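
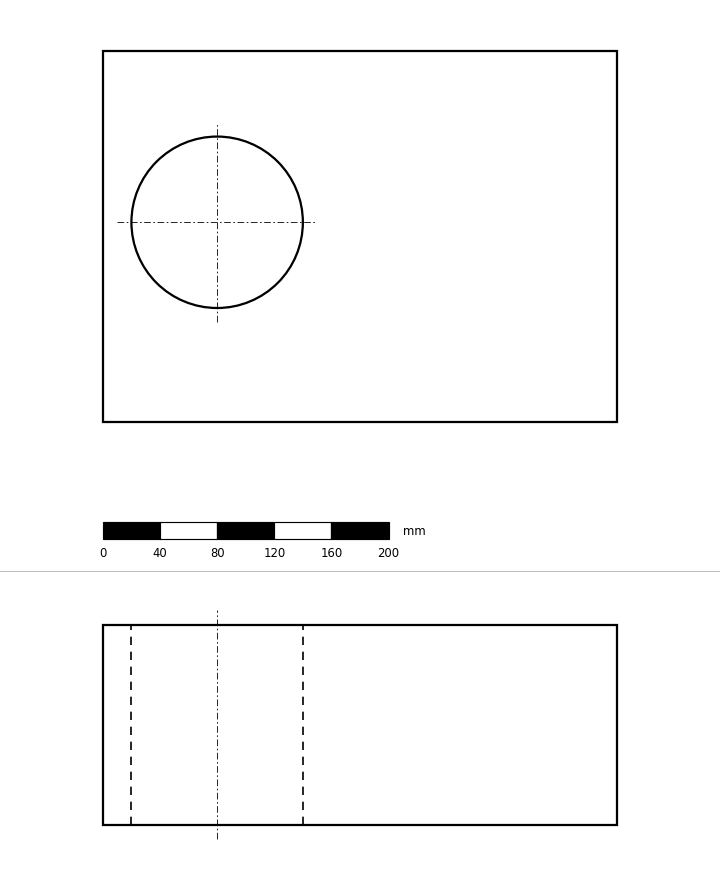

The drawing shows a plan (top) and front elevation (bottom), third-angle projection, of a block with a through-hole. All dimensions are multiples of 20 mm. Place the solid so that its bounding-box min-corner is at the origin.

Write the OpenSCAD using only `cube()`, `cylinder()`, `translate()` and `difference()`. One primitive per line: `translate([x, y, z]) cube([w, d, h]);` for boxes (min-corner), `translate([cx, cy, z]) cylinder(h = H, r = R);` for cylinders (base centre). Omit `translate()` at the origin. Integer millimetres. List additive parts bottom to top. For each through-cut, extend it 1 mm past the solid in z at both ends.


difference() {
  cube([360, 260, 140]);
  translate([80, 140, -1]) cylinder(h = 142, r = 60);
}


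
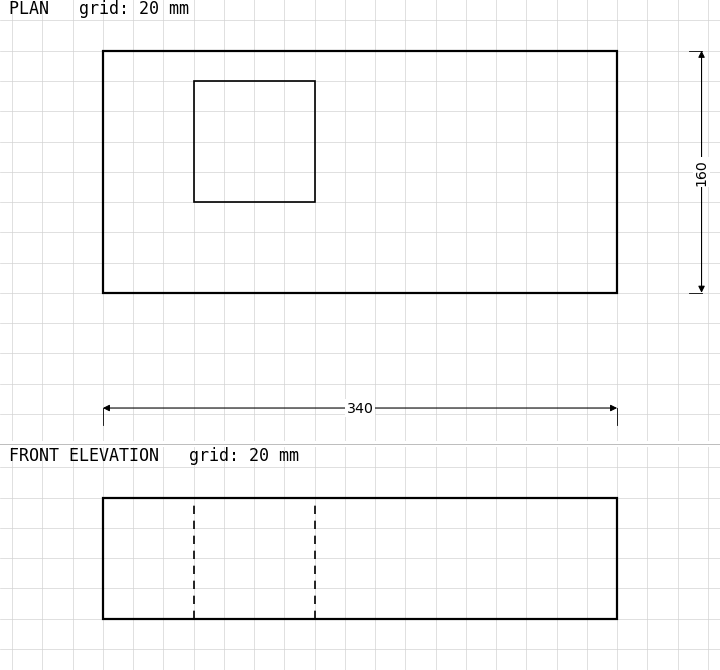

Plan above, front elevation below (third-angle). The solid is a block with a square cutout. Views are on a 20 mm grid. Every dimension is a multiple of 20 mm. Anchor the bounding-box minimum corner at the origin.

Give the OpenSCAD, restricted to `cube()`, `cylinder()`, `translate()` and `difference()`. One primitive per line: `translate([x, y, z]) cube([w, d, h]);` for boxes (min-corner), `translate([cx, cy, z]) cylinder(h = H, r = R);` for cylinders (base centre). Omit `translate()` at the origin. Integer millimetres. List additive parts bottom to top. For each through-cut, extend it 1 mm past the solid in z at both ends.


difference() {
  cube([340, 160, 80]);
  translate([60, 60, -1]) cube([80, 80, 82]);
}


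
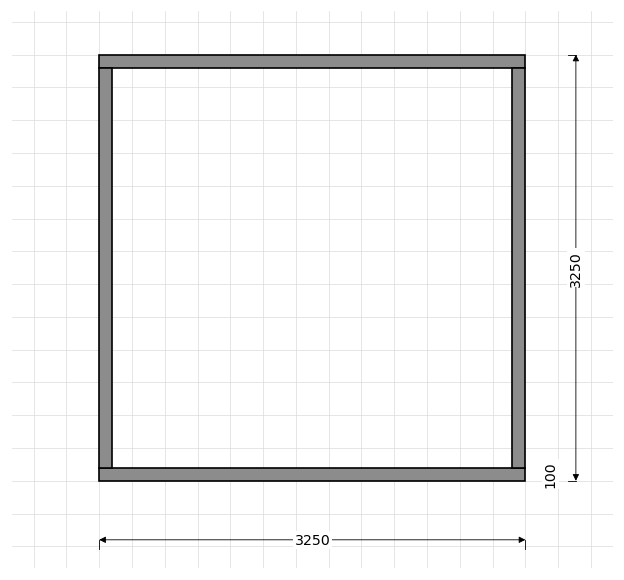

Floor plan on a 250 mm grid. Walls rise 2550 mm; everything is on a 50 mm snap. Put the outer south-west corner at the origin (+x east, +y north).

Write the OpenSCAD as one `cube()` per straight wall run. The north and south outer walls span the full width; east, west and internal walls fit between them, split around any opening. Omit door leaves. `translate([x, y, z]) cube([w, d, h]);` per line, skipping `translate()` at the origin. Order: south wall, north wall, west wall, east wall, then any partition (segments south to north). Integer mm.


cube([3250, 100, 2550]);
translate([0, 3150, 0]) cube([3250, 100, 2550]);
translate([0, 100, 0]) cube([100, 3050, 2550]);
translate([3150, 100, 0]) cube([100, 3050, 2550]);


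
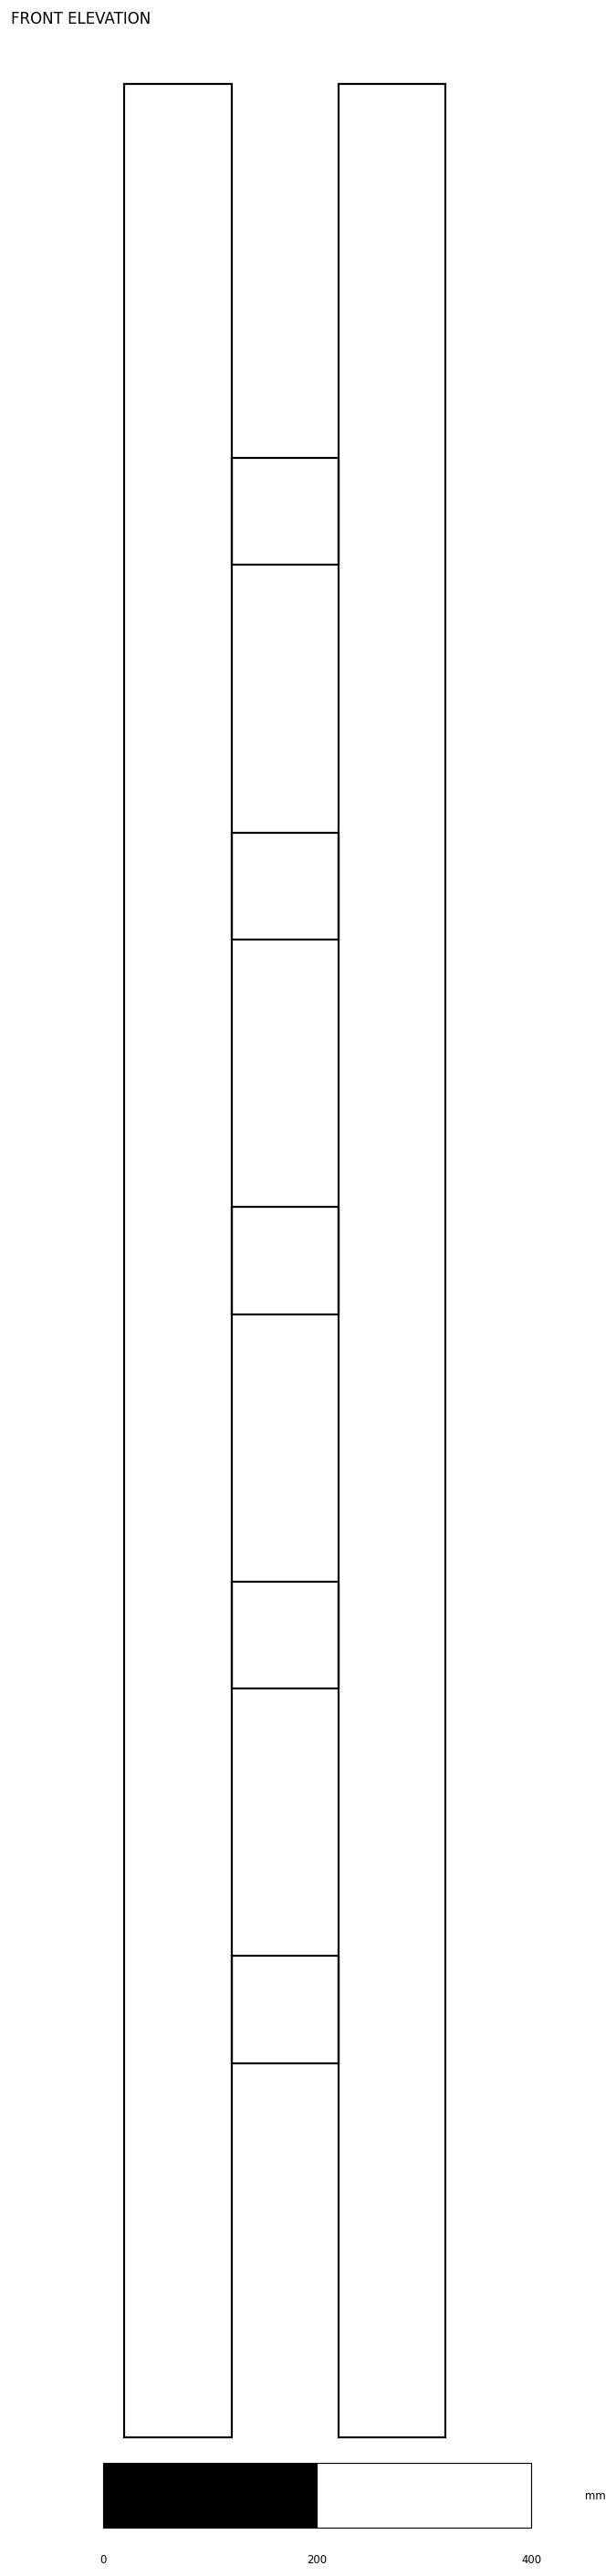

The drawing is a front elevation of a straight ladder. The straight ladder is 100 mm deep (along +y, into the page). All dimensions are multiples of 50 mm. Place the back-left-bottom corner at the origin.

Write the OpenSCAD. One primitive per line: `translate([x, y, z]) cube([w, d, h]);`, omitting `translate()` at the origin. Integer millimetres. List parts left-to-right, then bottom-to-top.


cube([100, 100, 2200]);
translate([100, 0, 350]) cube([100, 100, 100]);
translate([100, 0, 700]) cube([100, 100, 100]);
translate([100, 0, 1050]) cube([100, 100, 100]);
translate([100, 0, 1400]) cube([100, 100, 100]);
translate([100, 0, 1750]) cube([100, 100, 100]);
translate([200, 0, 0]) cube([100, 100, 2200]);


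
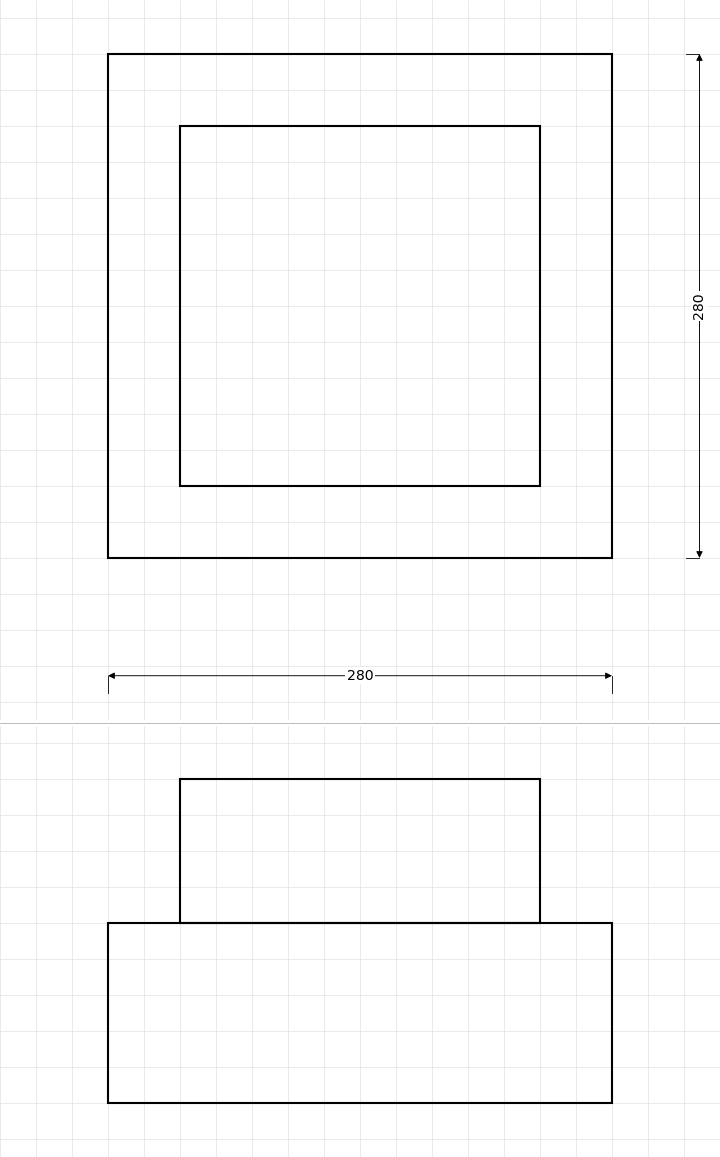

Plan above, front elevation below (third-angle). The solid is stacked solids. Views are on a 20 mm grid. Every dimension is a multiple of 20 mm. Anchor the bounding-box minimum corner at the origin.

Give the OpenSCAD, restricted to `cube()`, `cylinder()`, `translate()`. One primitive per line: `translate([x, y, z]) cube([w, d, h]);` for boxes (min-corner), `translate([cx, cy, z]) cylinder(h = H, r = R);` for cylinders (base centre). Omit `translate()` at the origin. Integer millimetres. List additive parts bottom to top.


cube([280, 280, 100]);
translate([40, 40, 100]) cube([200, 200, 80]);


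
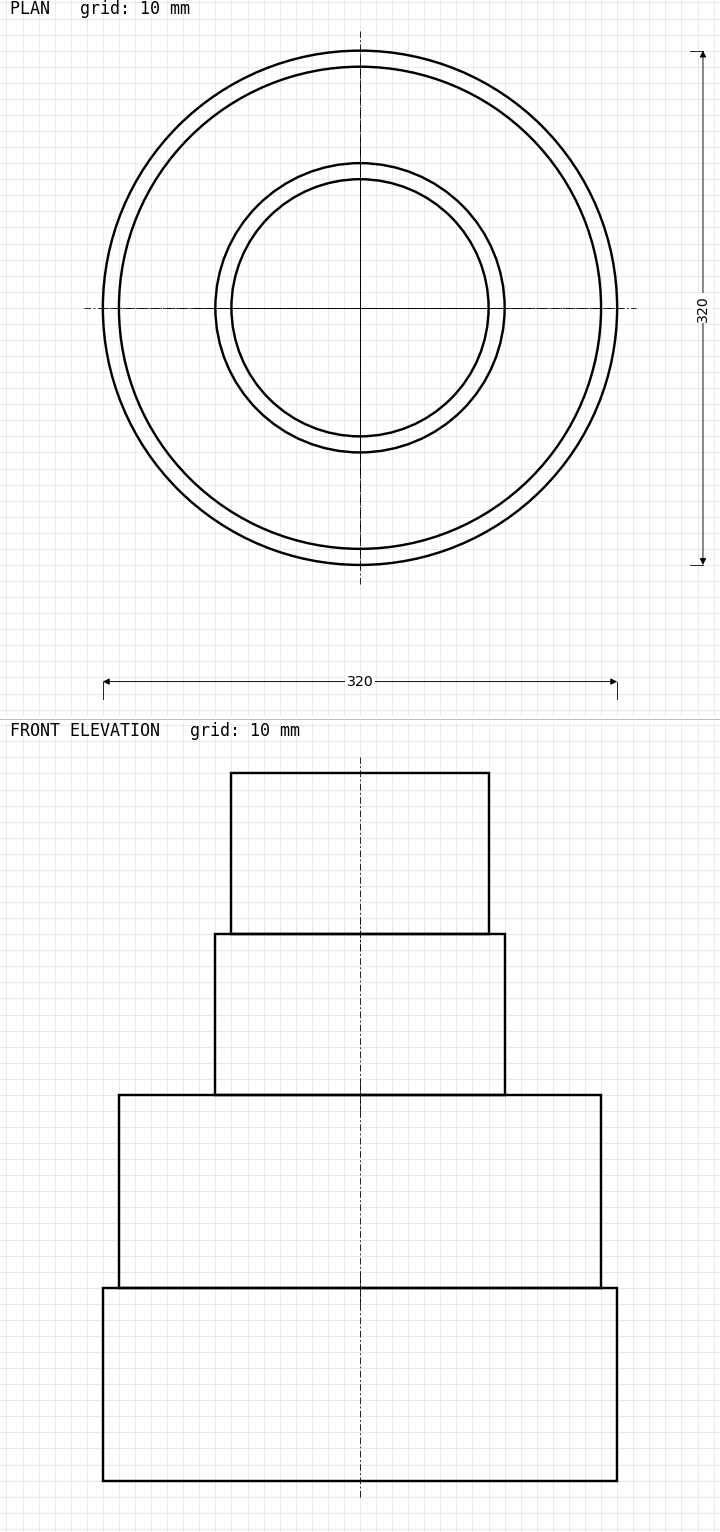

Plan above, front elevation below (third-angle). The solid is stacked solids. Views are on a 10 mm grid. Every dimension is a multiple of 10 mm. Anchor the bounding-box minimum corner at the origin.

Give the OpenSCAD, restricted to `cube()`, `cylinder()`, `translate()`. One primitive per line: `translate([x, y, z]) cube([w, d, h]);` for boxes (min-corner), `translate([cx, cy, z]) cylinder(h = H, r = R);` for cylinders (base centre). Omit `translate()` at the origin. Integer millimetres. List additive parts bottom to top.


translate([160, 160, 0]) cylinder(h = 120, r = 160);
translate([160, 160, 120]) cylinder(h = 120, r = 150);
translate([160, 160, 240]) cylinder(h = 100, r = 90);
translate([160, 160, 340]) cylinder(h = 100, r = 80);


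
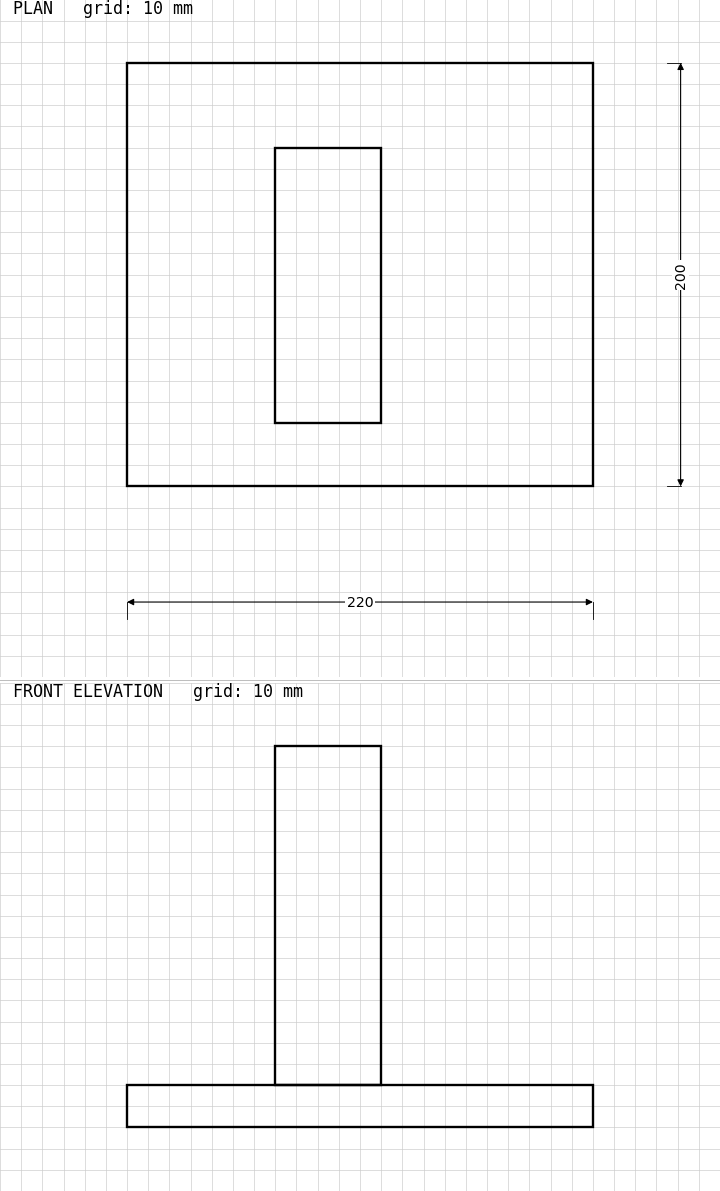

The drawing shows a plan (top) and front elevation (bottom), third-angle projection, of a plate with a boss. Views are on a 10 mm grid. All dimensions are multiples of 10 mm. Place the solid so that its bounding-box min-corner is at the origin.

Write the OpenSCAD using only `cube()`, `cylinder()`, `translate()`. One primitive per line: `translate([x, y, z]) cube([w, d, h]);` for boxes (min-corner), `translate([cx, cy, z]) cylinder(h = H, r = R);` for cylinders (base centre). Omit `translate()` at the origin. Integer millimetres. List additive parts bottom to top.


cube([220, 200, 20]);
translate([70, 30, 20]) cube([50, 130, 160]);


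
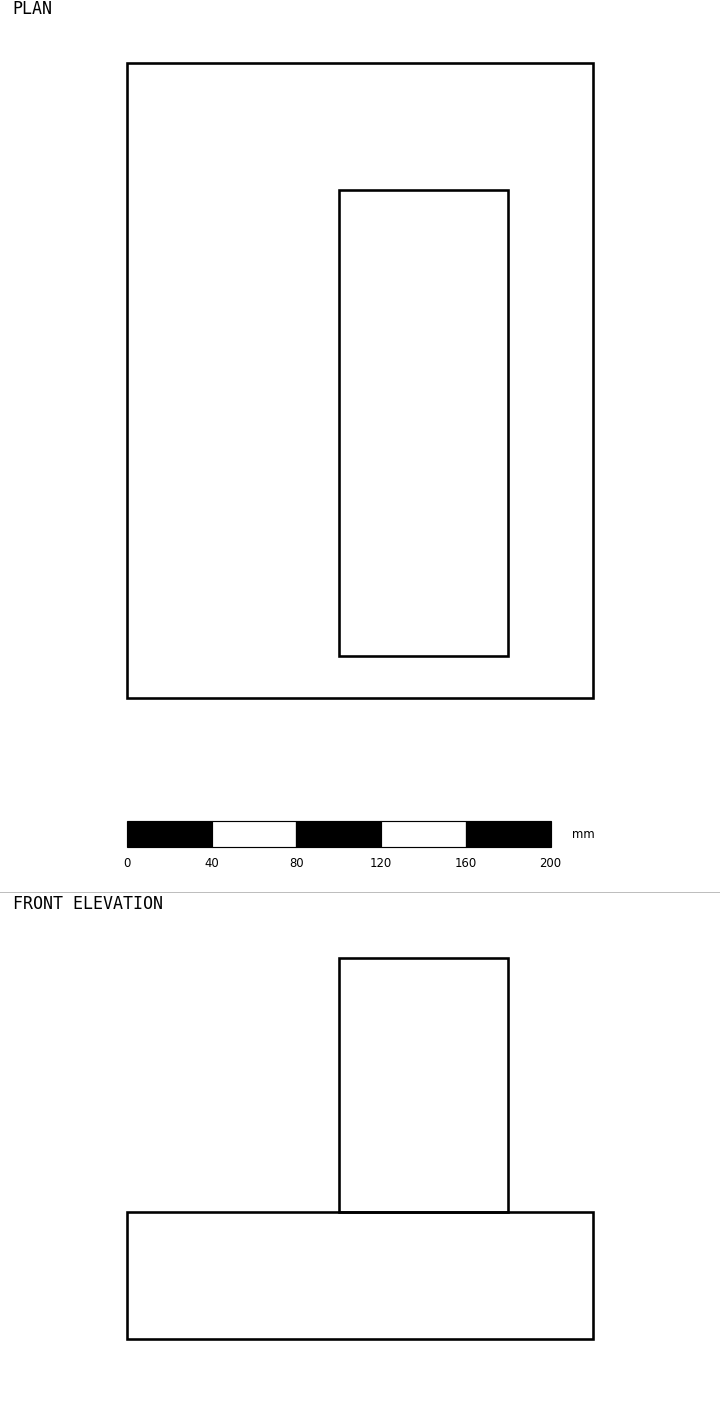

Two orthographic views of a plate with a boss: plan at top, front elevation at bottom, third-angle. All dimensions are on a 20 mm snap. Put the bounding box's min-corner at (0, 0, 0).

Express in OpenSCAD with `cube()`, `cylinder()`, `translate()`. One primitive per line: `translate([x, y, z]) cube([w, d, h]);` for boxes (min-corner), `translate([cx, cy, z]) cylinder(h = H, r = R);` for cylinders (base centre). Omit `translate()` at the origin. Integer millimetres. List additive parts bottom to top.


cube([220, 300, 60]);
translate([100, 20, 60]) cube([80, 220, 120]);


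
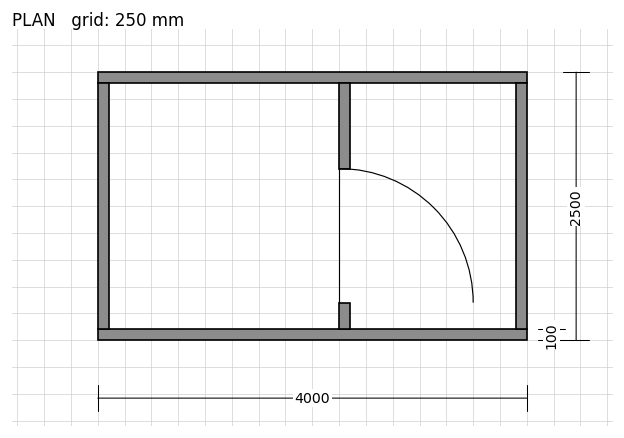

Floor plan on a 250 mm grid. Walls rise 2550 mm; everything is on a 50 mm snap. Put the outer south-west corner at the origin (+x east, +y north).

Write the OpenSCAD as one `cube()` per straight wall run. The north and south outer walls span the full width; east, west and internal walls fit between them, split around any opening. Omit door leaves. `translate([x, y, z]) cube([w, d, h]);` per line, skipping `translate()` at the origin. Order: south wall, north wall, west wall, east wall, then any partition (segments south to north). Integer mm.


cube([4000, 100, 2550]);
translate([0, 2400, 0]) cube([4000, 100, 2550]);
translate([0, 100, 0]) cube([100, 2300, 2550]);
translate([3900, 100, 0]) cube([100, 2300, 2550]);
translate([2250, 100, 0]) cube([100, 250, 2550]);
translate([2250, 1600, 0]) cube([100, 800, 2550]);


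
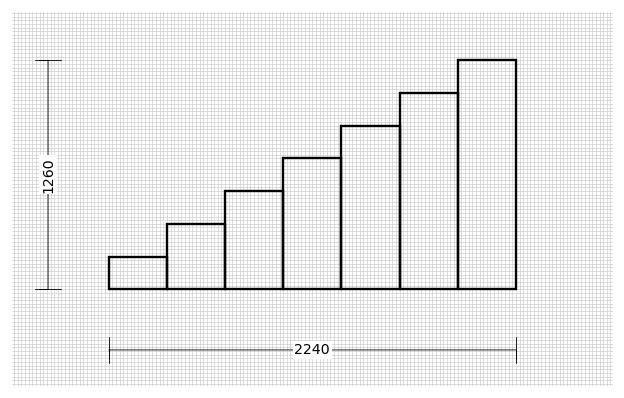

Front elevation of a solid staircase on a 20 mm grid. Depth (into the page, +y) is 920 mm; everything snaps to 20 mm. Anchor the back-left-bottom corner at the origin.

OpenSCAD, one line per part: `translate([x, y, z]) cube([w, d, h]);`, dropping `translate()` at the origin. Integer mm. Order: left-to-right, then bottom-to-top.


cube([320, 920, 180]);
translate([320, 0, 0]) cube([320, 920, 360]);
translate([640, 0, 0]) cube([320, 920, 540]);
translate([960, 0, 0]) cube([320, 920, 720]);
translate([1280, 0, 0]) cube([320, 920, 900]);
translate([1600, 0, 0]) cube([320, 920, 1080]);
translate([1920, 0, 0]) cube([320, 920, 1260]);


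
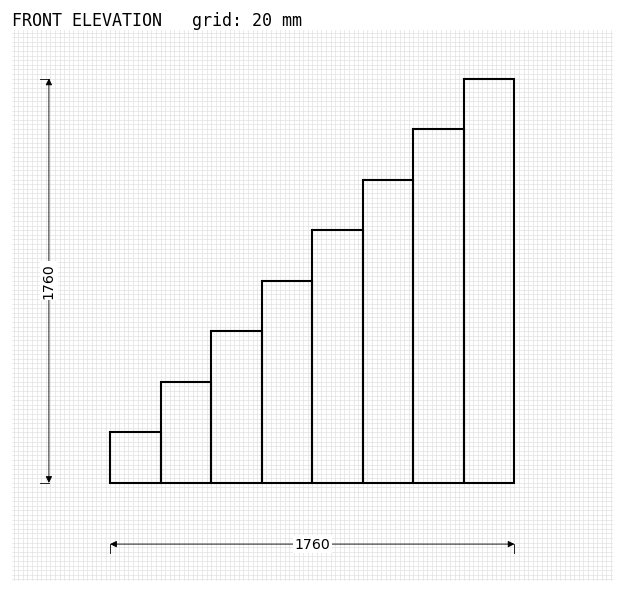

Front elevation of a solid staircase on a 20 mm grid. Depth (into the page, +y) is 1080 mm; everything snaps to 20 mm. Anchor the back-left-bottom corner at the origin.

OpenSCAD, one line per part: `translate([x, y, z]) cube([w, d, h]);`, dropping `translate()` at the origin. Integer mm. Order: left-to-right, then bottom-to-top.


cube([220, 1080, 220]);
translate([220, 0, 0]) cube([220, 1080, 440]);
translate([440, 0, 0]) cube([220, 1080, 660]);
translate([660, 0, 0]) cube([220, 1080, 880]);
translate([880, 0, 0]) cube([220, 1080, 1100]);
translate([1100, 0, 0]) cube([220, 1080, 1320]);
translate([1320, 0, 0]) cube([220, 1080, 1540]);
translate([1540, 0, 0]) cube([220, 1080, 1760]);


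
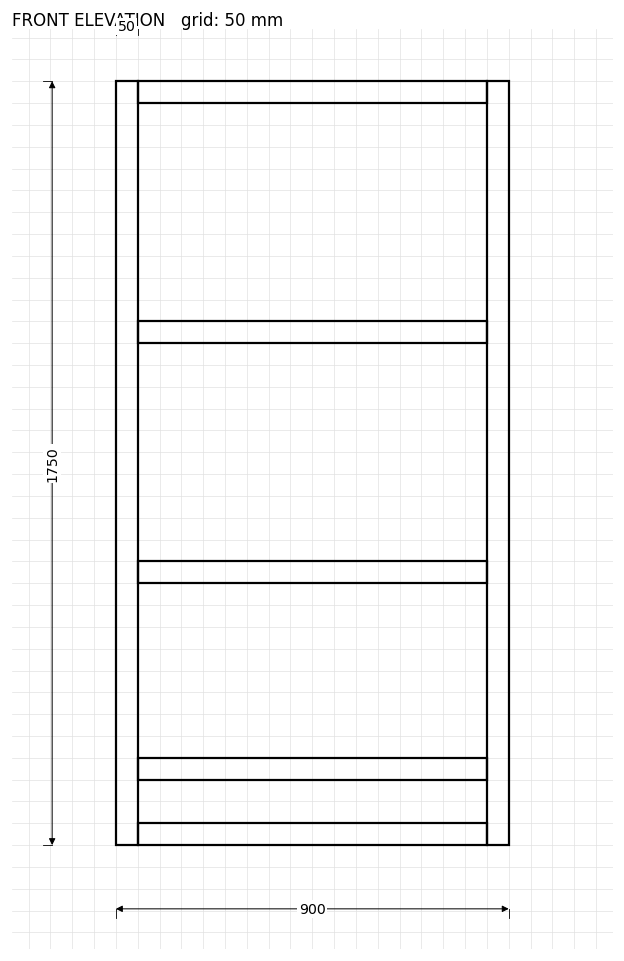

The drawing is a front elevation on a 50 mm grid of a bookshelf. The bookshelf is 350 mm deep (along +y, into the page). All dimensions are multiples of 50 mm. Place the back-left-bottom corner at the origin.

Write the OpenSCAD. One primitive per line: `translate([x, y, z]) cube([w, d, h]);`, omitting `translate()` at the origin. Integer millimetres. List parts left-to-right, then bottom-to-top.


cube([50, 350, 1750]);
translate([50, 0, 0]) cube([800, 350, 50]);
translate([50, 0, 150]) cube([800, 350, 50]);
translate([50, 0, 600]) cube([800, 350, 50]);
translate([50, 0, 1150]) cube([800, 350, 50]);
translate([50, 0, 1700]) cube([800, 350, 50]);
translate([850, 0, 0]) cube([50, 350, 1750]);


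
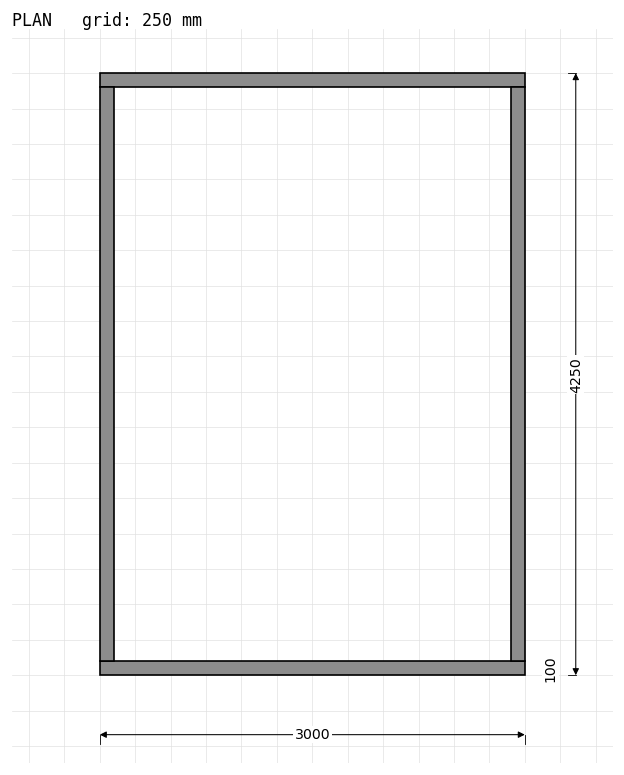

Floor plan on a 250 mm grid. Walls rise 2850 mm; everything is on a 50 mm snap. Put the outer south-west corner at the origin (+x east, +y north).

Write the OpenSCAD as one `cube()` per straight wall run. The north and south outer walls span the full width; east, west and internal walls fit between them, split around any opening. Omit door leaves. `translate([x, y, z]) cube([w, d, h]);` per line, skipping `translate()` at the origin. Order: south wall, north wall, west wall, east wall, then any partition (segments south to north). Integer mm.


cube([3000, 100, 2850]);
translate([0, 4150, 0]) cube([3000, 100, 2850]);
translate([0, 100, 0]) cube([100, 4050, 2850]);
translate([2900, 100, 0]) cube([100, 4050, 2850]);


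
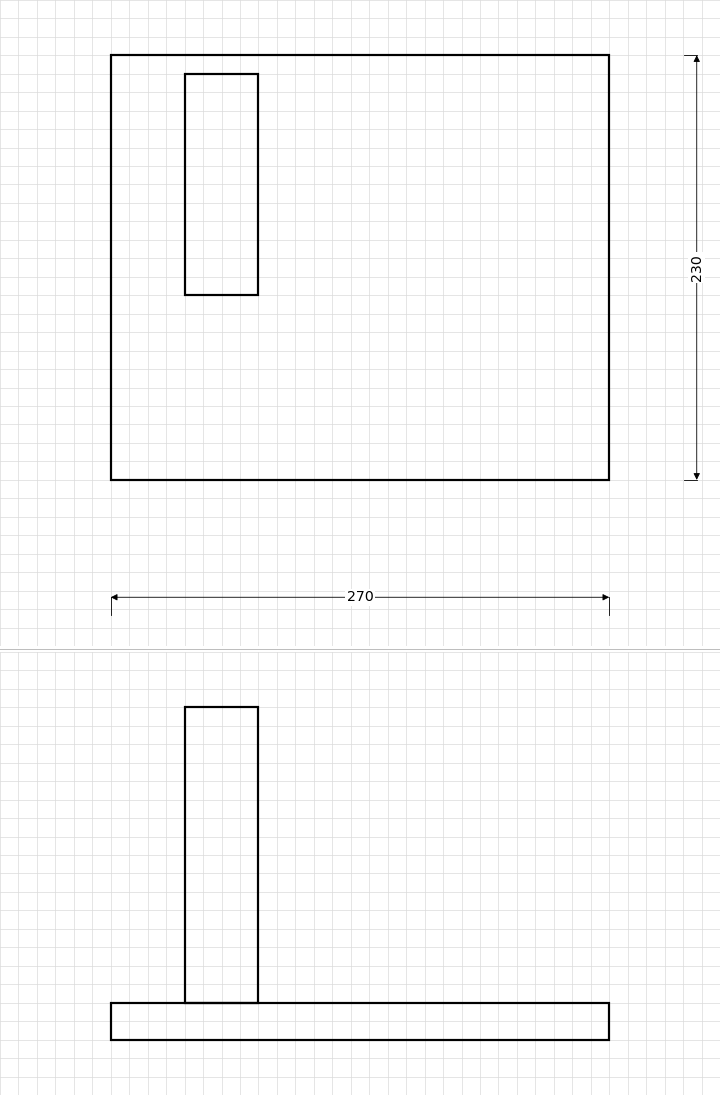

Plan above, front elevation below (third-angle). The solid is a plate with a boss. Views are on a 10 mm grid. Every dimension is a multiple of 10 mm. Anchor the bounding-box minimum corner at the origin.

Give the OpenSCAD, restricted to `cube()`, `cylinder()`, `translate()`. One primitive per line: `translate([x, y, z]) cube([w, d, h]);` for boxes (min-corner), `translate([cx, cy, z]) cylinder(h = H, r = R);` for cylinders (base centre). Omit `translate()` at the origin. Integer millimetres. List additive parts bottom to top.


cube([270, 230, 20]);
translate([40, 100, 20]) cube([40, 120, 160]);


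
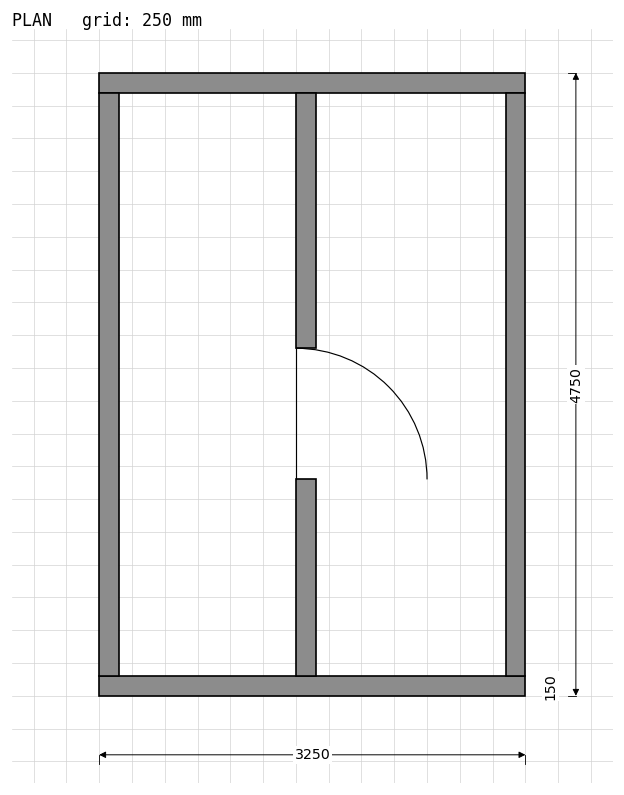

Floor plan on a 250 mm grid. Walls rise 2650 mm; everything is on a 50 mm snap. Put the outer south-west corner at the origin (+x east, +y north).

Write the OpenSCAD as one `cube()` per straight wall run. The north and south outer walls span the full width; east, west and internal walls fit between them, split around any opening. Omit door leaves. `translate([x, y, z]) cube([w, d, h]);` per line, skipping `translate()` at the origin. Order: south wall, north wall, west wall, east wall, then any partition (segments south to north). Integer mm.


cube([3250, 150, 2650]);
translate([0, 4600, 0]) cube([3250, 150, 2650]);
translate([0, 150, 0]) cube([150, 4450, 2650]);
translate([3100, 150, 0]) cube([150, 4450, 2650]);
translate([1500, 150, 0]) cube([150, 1500, 2650]);
translate([1500, 2650, 0]) cube([150, 1950, 2650]);


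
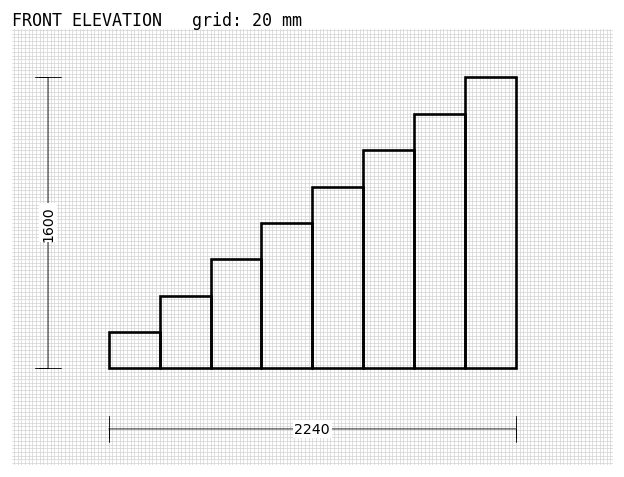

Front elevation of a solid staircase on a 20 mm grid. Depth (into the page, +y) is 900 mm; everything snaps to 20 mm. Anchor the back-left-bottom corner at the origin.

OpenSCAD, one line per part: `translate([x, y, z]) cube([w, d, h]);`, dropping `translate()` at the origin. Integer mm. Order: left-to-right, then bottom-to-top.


cube([280, 900, 200]);
translate([280, 0, 0]) cube([280, 900, 400]);
translate([560, 0, 0]) cube([280, 900, 600]);
translate([840, 0, 0]) cube([280, 900, 800]);
translate([1120, 0, 0]) cube([280, 900, 1000]);
translate([1400, 0, 0]) cube([280, 900, 1200]);
translate([1680, 0, 0]) cube([280, 900, 1400]);
translate([1960, 0, 0]) cube([280, 900, 1600]);


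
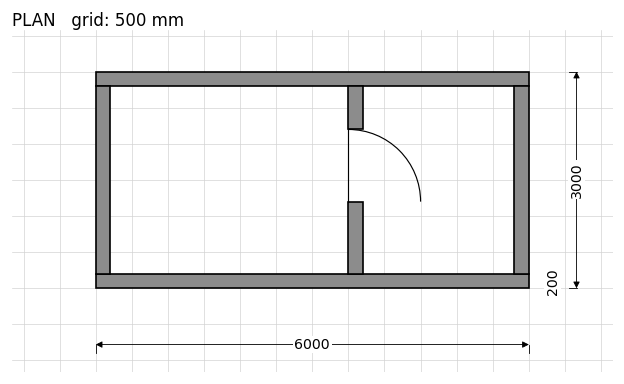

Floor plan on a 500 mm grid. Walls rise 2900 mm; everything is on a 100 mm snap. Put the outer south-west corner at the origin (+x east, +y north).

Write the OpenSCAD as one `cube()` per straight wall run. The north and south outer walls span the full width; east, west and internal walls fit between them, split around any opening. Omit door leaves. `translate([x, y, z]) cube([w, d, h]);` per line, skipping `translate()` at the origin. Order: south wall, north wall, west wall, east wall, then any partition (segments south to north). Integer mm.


cube([6000, 200, 2900]);
translate([0, 2800, 0]) cube([6000, 200, 2900]);
translate([0, 200, 0]) cube([200, 2600, 2900]);
translate([5800, 200, 0]) cube([200, 2600, 2900]);
translate([3500, 200, 0]) cube([200, 1000, 2900]);
translate([3500, 2200, 0]) cube([200, 600, 2900]);


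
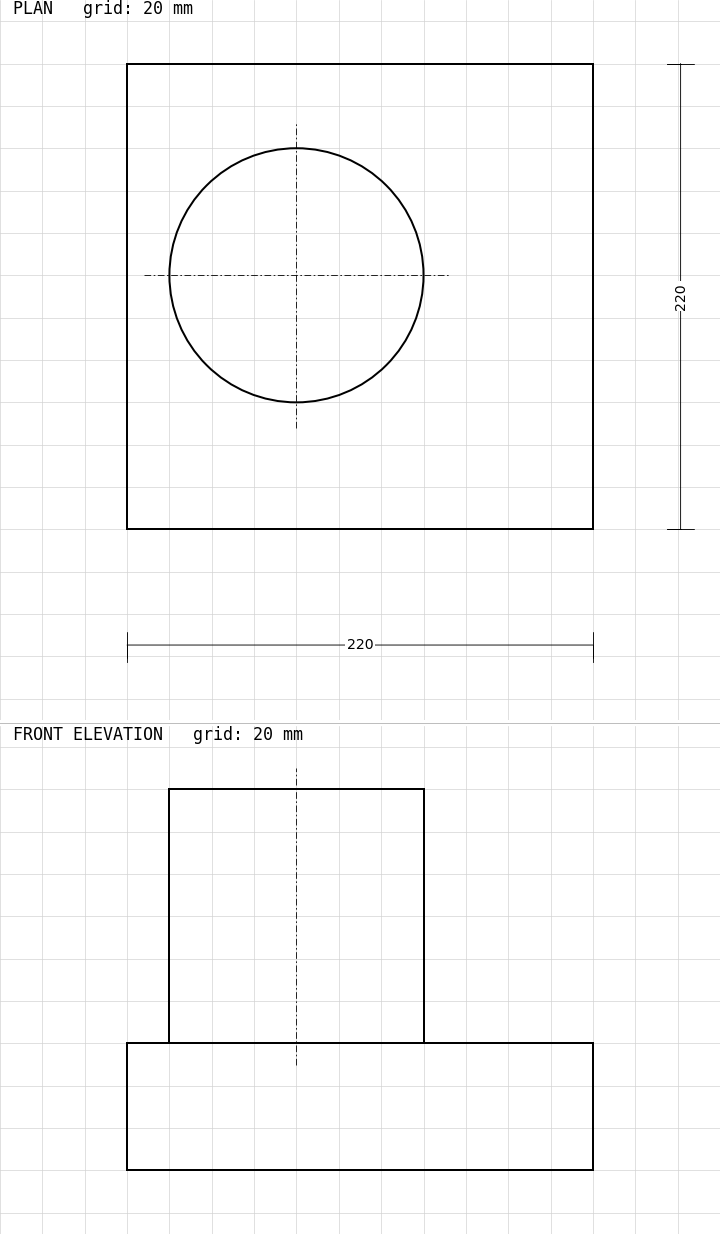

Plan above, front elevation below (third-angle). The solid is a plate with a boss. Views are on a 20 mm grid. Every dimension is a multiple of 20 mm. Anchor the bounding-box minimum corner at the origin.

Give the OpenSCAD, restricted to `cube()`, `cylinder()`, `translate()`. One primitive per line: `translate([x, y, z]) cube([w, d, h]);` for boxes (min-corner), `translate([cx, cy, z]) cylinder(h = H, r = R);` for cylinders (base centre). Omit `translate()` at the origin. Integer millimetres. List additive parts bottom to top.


cube([220, 220, 60]);
translate([80, 120, 60]) cylinder(h = 120, r = 60);


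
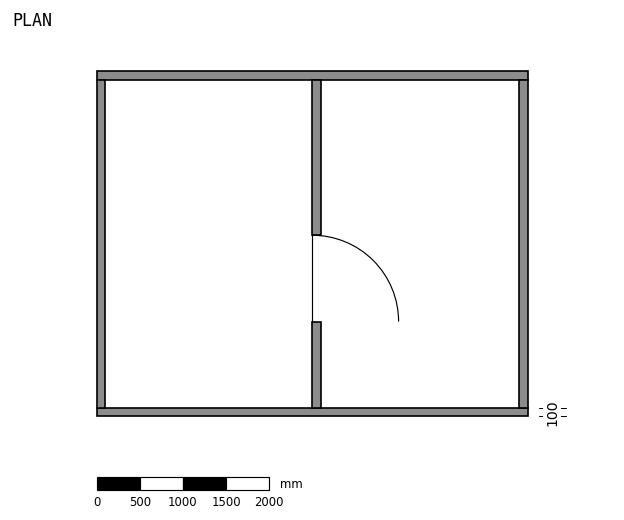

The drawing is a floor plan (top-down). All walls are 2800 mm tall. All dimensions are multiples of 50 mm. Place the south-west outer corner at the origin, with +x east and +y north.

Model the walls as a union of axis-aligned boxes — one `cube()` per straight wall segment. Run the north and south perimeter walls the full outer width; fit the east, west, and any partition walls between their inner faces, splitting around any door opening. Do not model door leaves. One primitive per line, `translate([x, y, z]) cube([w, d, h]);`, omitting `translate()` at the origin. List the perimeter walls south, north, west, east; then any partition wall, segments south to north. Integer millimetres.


cube([5000, 100, 2800]);
translate([0, 3900, 0]) cube([5000, 100, 2800]);
translate([0, 100, 0]) cube([100, 3800, 2800]);
translate([4900, 100, 0]) cube([100, 3800, 2800]);
translate([2500, 100, 0]) cube([100, 1000, 2800]);
translate([2500, 2100, 0]) cube([100, 1800, 2800]);


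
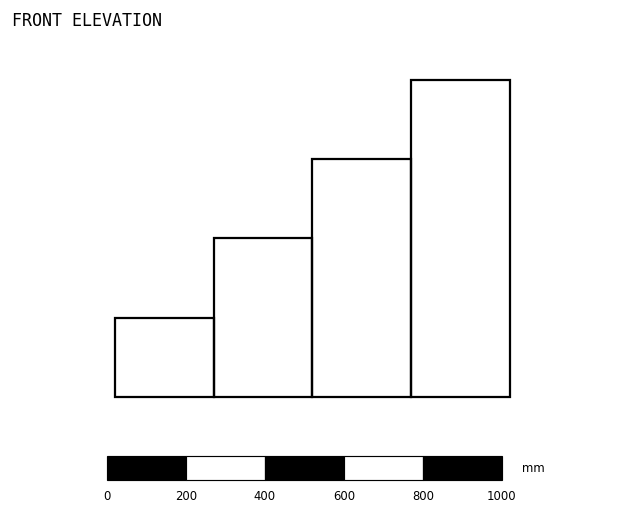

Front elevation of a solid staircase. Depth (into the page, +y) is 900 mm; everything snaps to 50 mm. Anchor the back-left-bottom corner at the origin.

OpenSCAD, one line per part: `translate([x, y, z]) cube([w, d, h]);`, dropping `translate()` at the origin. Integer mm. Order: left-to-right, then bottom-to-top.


cube([250, 900, 200]);
translate([250, 0, 0]) cube([250, 900, 400]);
translate([500, 0, 0]) cube([250, 900, 600]);
translate([750, 0, 0]) cube([250, 900, 800]);


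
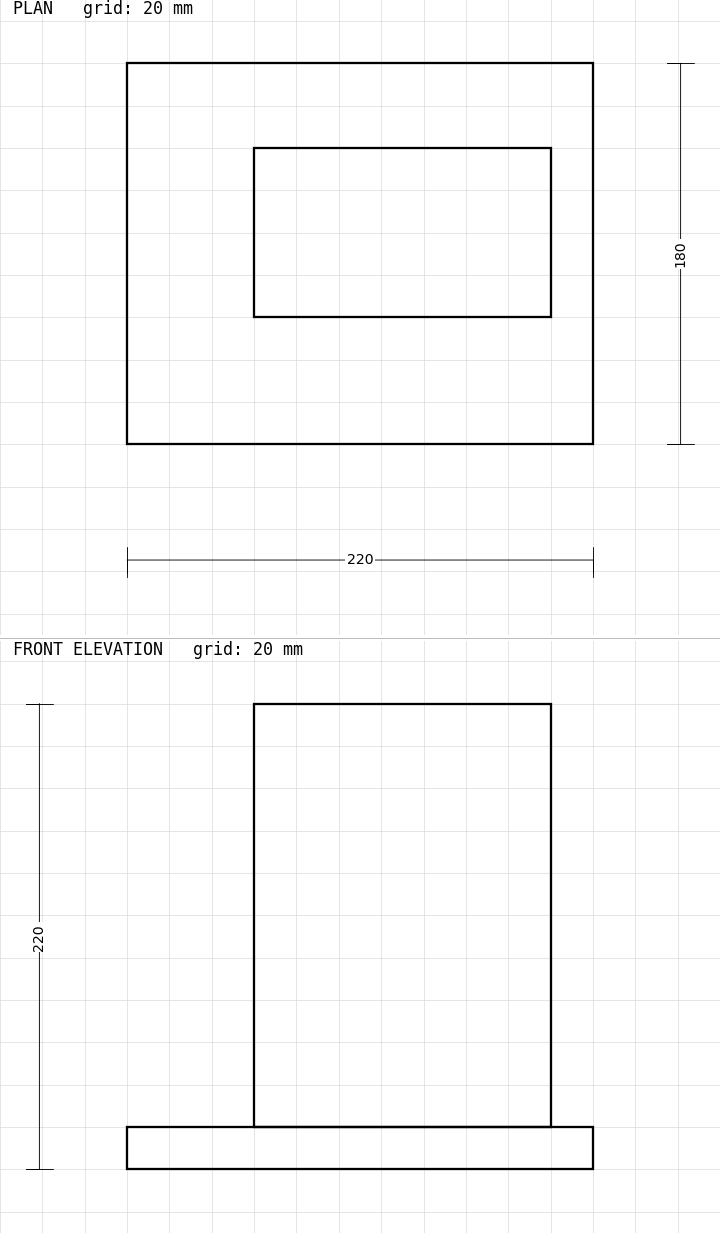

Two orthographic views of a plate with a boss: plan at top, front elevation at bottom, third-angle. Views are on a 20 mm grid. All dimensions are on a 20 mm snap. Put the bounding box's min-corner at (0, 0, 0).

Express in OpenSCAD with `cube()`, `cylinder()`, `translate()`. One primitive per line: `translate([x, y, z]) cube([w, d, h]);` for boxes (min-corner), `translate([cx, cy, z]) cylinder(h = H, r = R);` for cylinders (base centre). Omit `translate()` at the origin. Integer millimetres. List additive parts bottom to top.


cube([220, 180, 20]);
translate([60, 60, 20]) cube([140, 80, 200]);


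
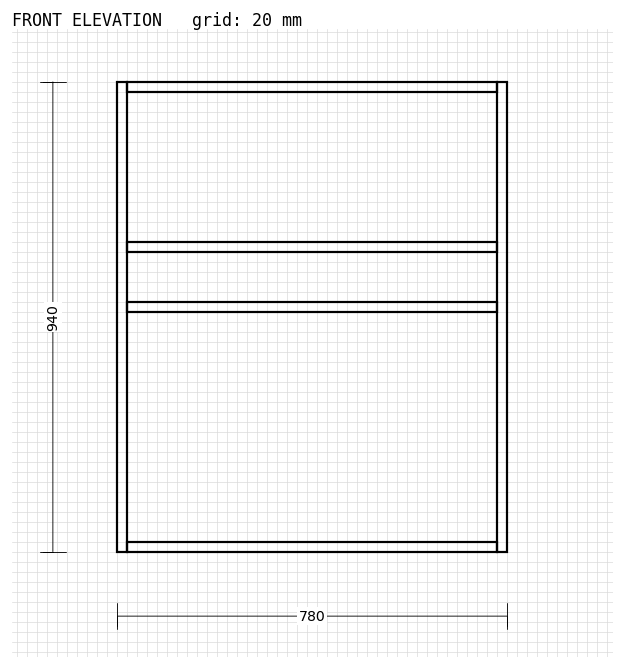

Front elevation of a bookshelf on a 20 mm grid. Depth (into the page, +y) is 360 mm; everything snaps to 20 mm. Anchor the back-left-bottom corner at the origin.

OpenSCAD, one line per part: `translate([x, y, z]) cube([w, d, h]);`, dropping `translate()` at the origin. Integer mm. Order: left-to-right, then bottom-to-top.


cube([20, 360, 940]);
translate([20, 0, 0]) cube([740, 360, 20]);
translate([20, 0, 480]) cube([740, 360, 20]);
translate([20, 0, 600]) cube([740, 360, 20]);
translate([20, 0, 920]) cube([740, 360, 20]);
translate([760, 0, 0]) cube([20, 360, 940]);


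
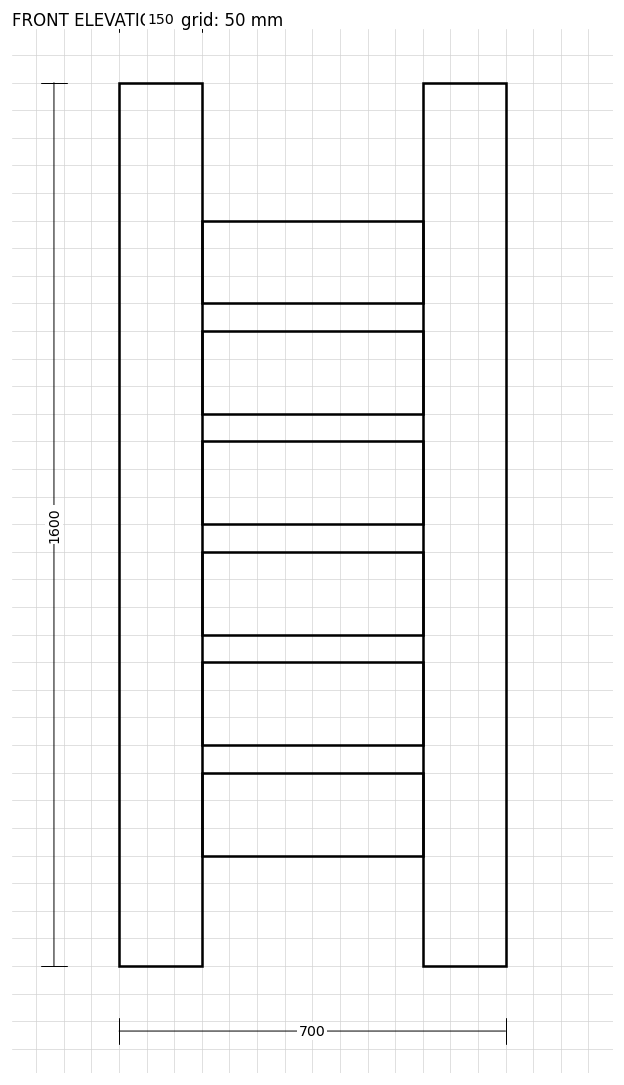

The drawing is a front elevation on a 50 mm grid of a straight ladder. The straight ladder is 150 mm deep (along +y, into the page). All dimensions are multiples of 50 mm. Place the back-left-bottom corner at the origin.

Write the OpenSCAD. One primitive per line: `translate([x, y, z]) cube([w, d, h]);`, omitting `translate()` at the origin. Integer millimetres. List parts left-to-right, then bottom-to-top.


cube([150, 150, 1600]);
translate([150, 0, 200]) cube([400, 150, 150]);
translate([150, 0, 400]) cube([400, 150, 150]);
translate([150, 0, 600]) cube([400, 150, 150]);
translate([150, 0, 800]) cube([400, 150, 150]);
translate([150, 0, 1000]) cube([400, 150, 150]);
translate([150, 0, 1200]) cube([400, 150, 150]);
translate([550, 0, 0]) cube([150, 150, 1600]);


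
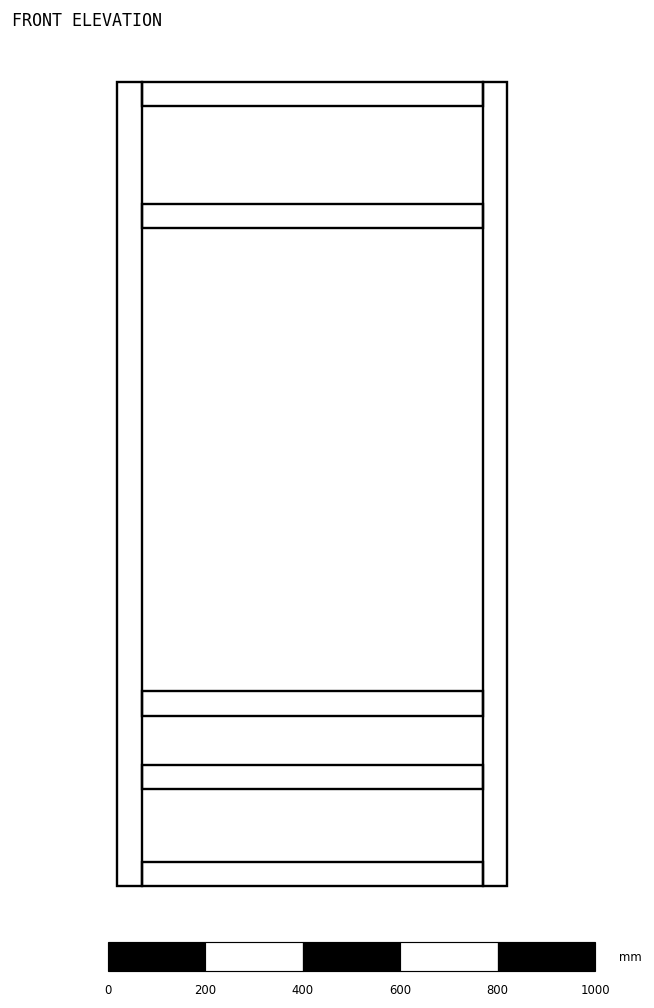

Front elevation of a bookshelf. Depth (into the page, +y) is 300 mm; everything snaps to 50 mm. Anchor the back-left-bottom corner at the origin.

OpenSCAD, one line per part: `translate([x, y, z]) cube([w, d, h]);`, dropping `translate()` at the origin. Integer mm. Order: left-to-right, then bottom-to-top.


cube([50, 300, 1650]);
translate([50, 0, 0]) cube([700, 300, 50]);
translate([50, 0, 200]) cube([700, 300, 50]);
translate([50, 0, 350]) cube([700, 300, 50]);
translate([50, 0, 1350]) cube([700, 300, 50]);
translate([50, 0, 1600]) cube([700, 300, 50]);
translate([750, 0, 0]) cube([50, 300, 1650]);


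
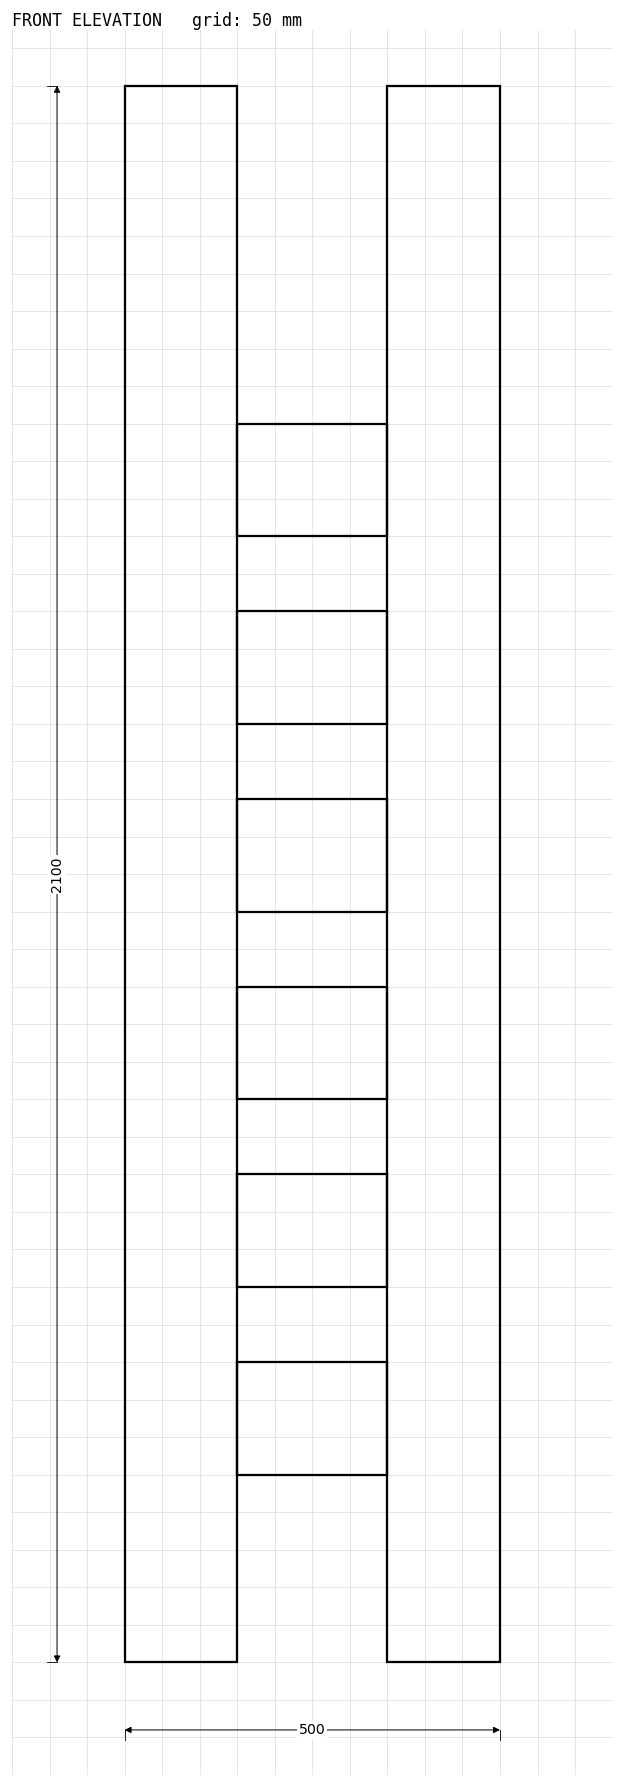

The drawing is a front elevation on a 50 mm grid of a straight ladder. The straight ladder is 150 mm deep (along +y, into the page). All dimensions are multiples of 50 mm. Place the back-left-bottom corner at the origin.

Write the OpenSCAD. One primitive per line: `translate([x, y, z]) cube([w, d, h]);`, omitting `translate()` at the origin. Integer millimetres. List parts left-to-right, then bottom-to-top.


cube([150, 150, 2100]);
translate([150, 0, 250]) cube([200, 150, 150]);
translate([150, 0, 500]) cube([200, 150, 150]);
translate([150, 0, 750]) cube([200, 150, 150]);
translate([150, 0, 1000]) cube([200, 150, 150]);
translate([150, 0, 1250]) cube([200, 150, 150]);
translate([150, 0, 1500]) cube([200, 150, 150]);
translate([350, 0, 0]) cube([150, 150, 2100]);


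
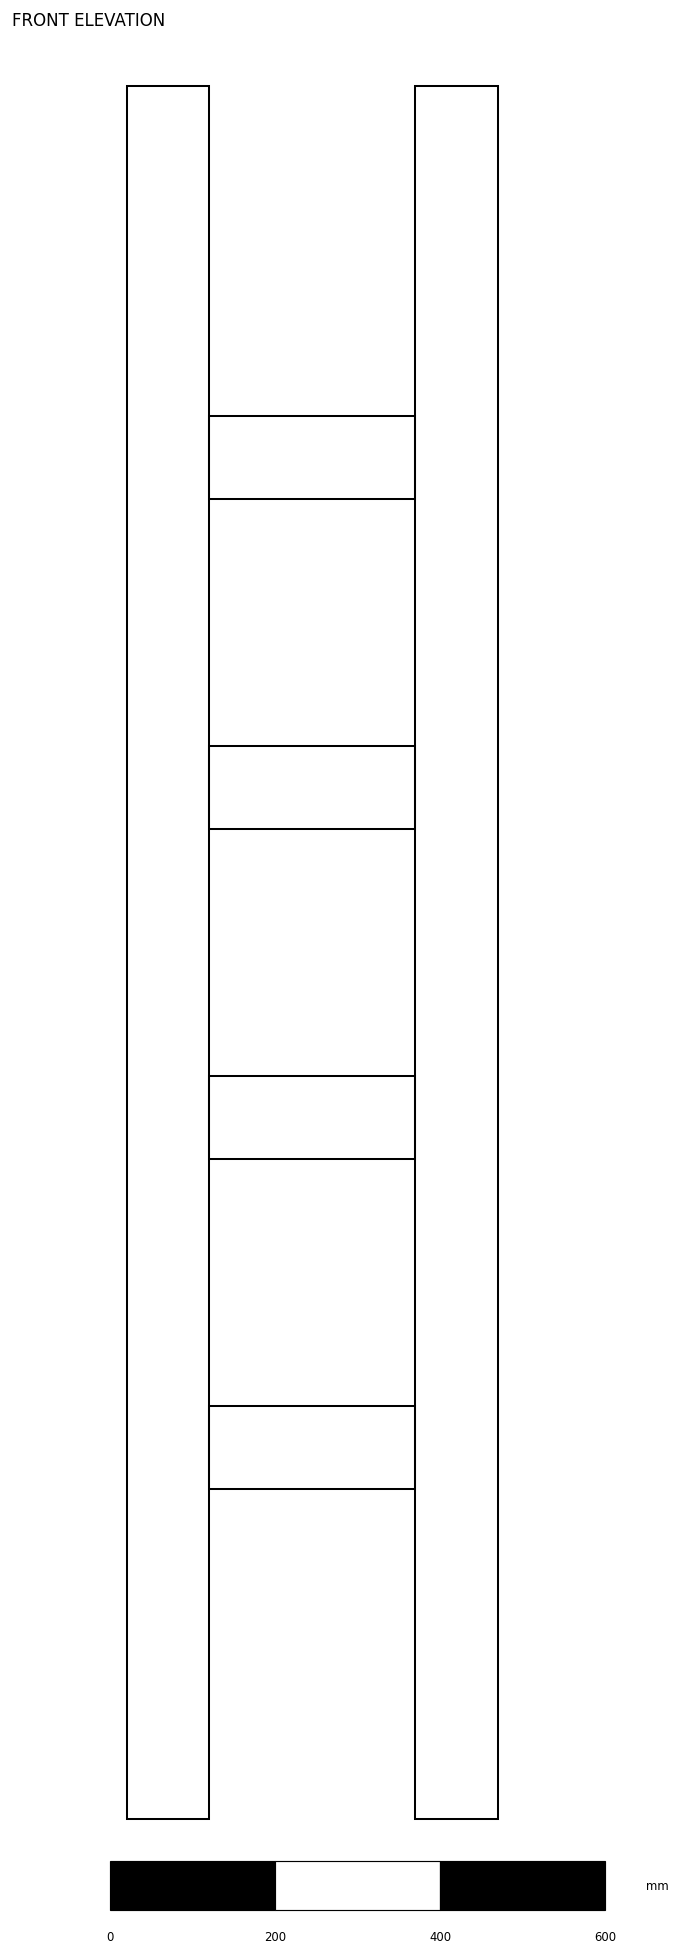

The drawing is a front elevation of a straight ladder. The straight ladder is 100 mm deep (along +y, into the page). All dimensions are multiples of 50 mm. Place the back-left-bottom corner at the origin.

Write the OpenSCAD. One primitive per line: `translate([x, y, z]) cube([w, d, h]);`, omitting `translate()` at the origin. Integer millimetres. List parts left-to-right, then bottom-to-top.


cube([100, 100, 2100]);
translate([100, 0, 400]) cube([250, 100, 100]);
translate([100, 0, 800]) cube([250, 100, 100]);
translate([100, 0, 1200]) cube([250, 100, 100]);
translate([100, 0, 1600]) cube([250, 100, 100]);
translate([350, 0, 0]) cube([100, 100, 2100]);


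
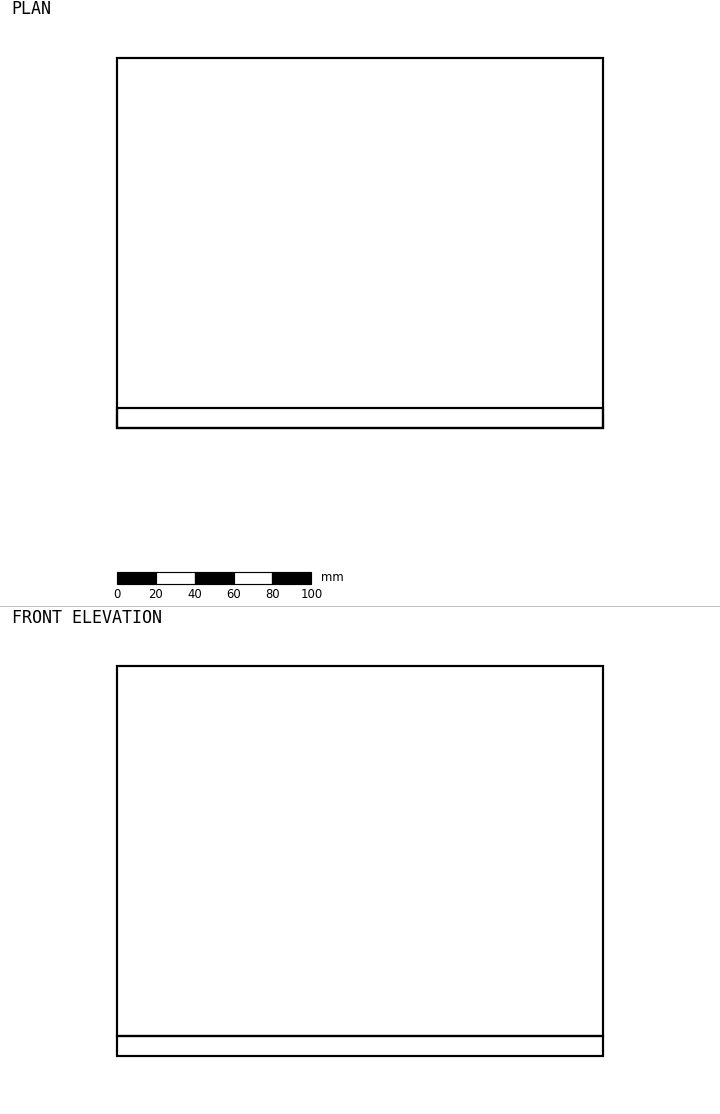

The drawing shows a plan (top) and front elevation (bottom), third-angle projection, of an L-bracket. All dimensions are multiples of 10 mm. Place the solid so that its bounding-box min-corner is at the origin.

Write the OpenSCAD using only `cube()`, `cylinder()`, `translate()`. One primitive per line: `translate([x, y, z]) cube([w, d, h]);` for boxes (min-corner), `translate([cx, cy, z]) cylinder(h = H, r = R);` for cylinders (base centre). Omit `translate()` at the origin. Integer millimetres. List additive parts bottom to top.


cube([250, 190, 10]);
translate([0, 0, 10]) cube([250, 10, 190]);


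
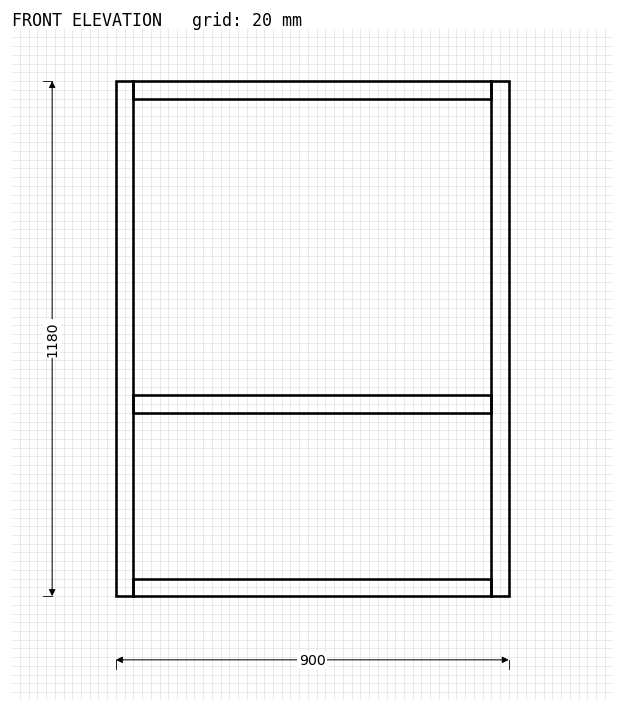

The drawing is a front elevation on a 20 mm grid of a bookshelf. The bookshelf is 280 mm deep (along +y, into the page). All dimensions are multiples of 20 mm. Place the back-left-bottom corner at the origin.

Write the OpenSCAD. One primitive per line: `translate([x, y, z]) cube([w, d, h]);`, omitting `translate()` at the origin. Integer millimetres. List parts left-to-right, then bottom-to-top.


cube([40, 280, 1180]);
translate([40, 0, 0]) cube([820, 280, 40]);
translate([40, 0, 420]) cube([820, 280, 40]);
translate([40, 0, 1140]) cube([820, 280, 40]);
translate([860, 0, 0]) cube([40, 280, 1180]);


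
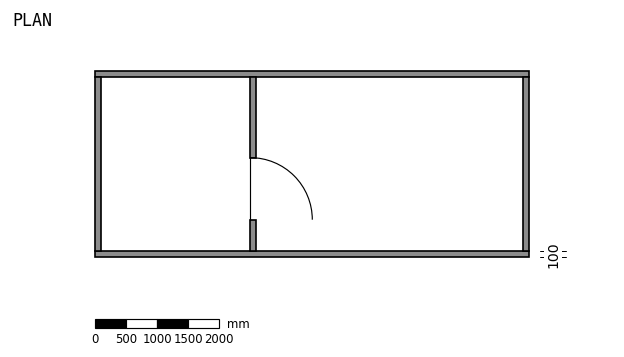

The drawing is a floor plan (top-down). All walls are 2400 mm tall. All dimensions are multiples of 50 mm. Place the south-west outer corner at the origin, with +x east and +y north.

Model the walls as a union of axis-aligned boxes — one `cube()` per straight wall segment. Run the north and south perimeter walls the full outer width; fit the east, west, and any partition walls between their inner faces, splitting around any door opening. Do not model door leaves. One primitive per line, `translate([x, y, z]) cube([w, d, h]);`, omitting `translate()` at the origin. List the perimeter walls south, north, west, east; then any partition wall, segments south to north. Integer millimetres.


cube([7000, 100, 2400]);
translate([0, 2900, 0]) cube([7000, 100, 2400]);
translate([0, 100, 0]) cube([100, 2800, 2400]);
translate([6900, 100, 0]) cube([100, 2800, 2400]);
translate([2500, 100, 0]) cube([100, 500, 2400]);
translate([2500, 1600, 0]) cube([100, 1300, 2400]);


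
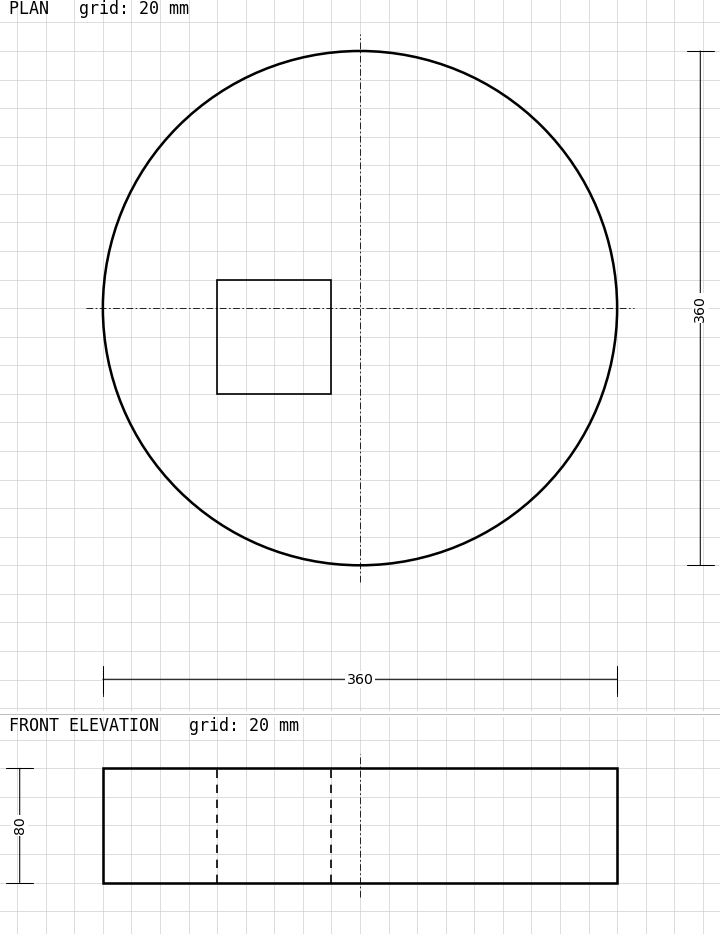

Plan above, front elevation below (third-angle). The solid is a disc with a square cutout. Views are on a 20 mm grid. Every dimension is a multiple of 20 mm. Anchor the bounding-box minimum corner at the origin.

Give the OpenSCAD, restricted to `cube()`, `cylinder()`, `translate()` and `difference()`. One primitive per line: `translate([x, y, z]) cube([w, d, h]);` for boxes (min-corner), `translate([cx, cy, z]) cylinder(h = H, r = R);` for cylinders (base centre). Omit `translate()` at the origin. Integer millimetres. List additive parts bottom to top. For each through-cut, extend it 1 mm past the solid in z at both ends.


difference() {
  translate([180, 180, 0]) cylinder(h = 80, r = 180);
  translate([80, 120, -1]) cube([80, 80, 82]);
}


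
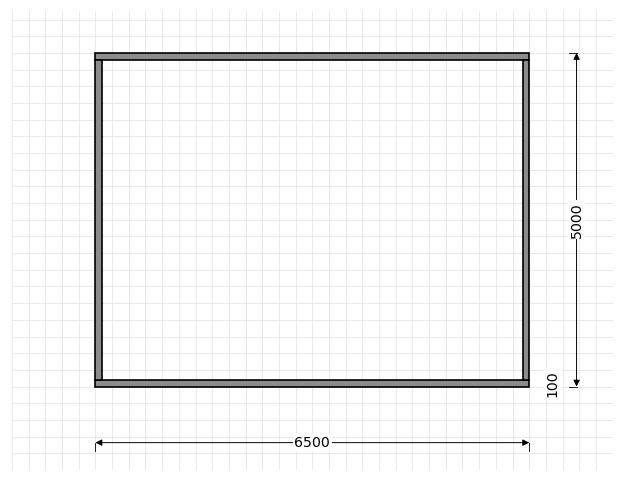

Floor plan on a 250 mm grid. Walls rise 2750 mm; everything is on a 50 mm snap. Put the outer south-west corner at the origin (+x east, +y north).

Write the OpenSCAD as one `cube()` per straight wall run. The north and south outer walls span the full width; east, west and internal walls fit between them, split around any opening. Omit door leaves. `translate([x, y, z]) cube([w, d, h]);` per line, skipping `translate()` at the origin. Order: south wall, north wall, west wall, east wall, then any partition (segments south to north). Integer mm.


cube([6500, 100, 2750]);
translate([0, 4900, 0]) cube([6500, 100, 2750]);
translate([0, 100, 0]) cube([100, 4800, 2750]);
translate([6400, 100, 0]) cube([100, 4800, 2750]);


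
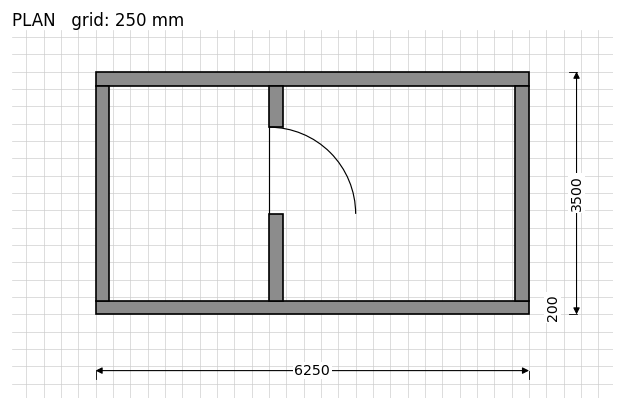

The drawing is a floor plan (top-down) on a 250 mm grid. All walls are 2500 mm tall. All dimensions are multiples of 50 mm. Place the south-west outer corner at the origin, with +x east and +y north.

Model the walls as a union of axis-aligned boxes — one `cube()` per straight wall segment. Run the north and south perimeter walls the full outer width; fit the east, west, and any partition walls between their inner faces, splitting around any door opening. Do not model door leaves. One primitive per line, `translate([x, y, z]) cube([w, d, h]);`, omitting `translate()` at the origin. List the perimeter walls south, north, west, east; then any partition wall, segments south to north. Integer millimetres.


cube([6250, 200, 2500]);
translate([0, 3300, 0]) cube([6250, 200, 2500]);
translate([0, 200, 0]) cube([200, 3100, 2500]);
translate([6050, 200, 0]) cube([200, 3100, 2500]);
translate([2500, 200, 0]) cube([200, 1250, 2500]);
translate([2500, 2700, 0]) cube([200, 600, 2500]);


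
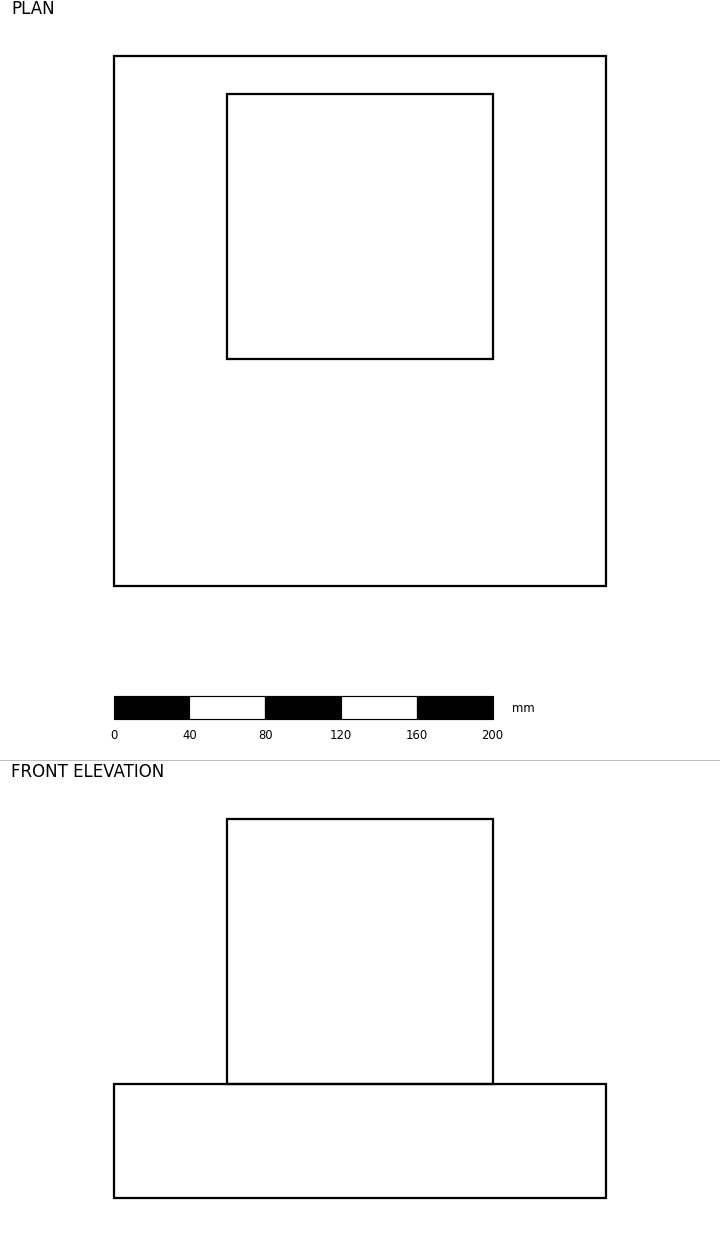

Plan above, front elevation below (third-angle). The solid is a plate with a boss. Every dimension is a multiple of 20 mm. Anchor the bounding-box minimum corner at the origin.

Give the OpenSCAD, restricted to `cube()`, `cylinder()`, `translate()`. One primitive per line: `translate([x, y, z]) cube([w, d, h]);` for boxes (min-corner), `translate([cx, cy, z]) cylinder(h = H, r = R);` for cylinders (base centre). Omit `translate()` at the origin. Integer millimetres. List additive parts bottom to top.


cube([260, 280, 60]);
translate([60, 120, 60]) cube([140, 140, 140]);


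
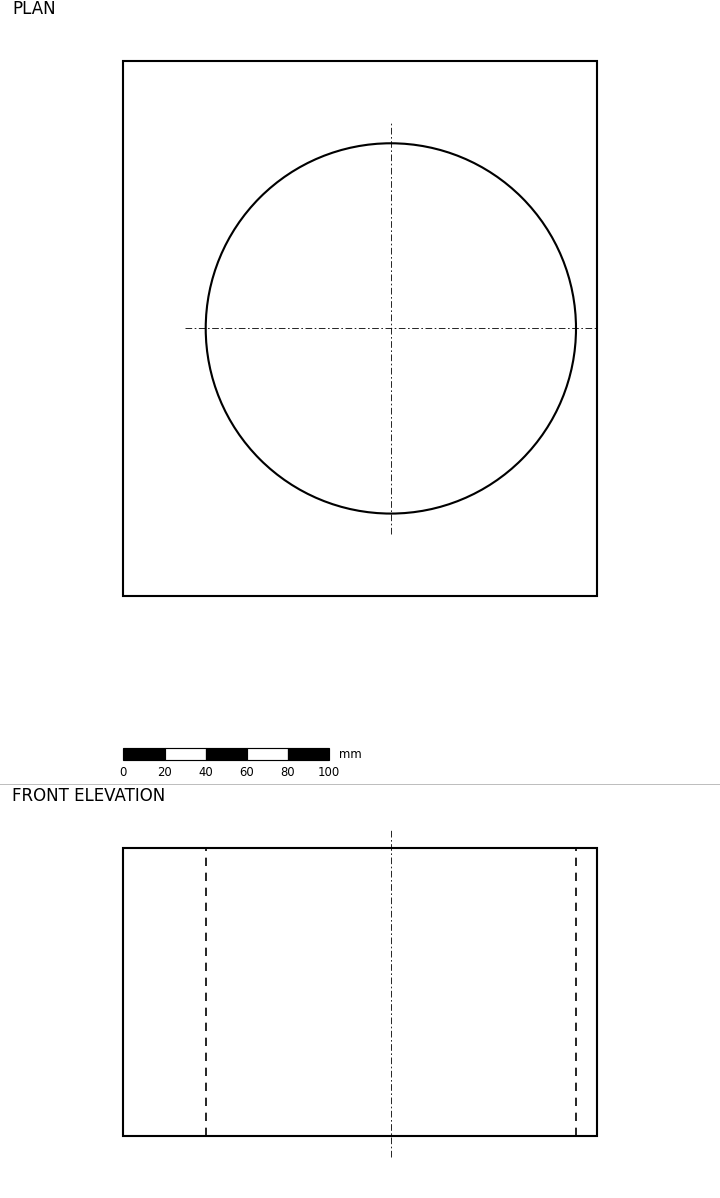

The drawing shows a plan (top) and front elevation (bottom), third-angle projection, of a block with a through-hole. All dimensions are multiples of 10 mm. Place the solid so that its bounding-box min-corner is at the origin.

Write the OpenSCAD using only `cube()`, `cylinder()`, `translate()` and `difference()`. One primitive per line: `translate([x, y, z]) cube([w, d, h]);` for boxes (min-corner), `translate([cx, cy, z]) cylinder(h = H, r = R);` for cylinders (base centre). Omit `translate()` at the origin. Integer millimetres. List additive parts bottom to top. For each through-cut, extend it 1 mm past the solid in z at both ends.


difference() {
  cube([230, 260, 140]);
  translate([130, 130, -1]) cylinder(h = 142, r = 90);
}


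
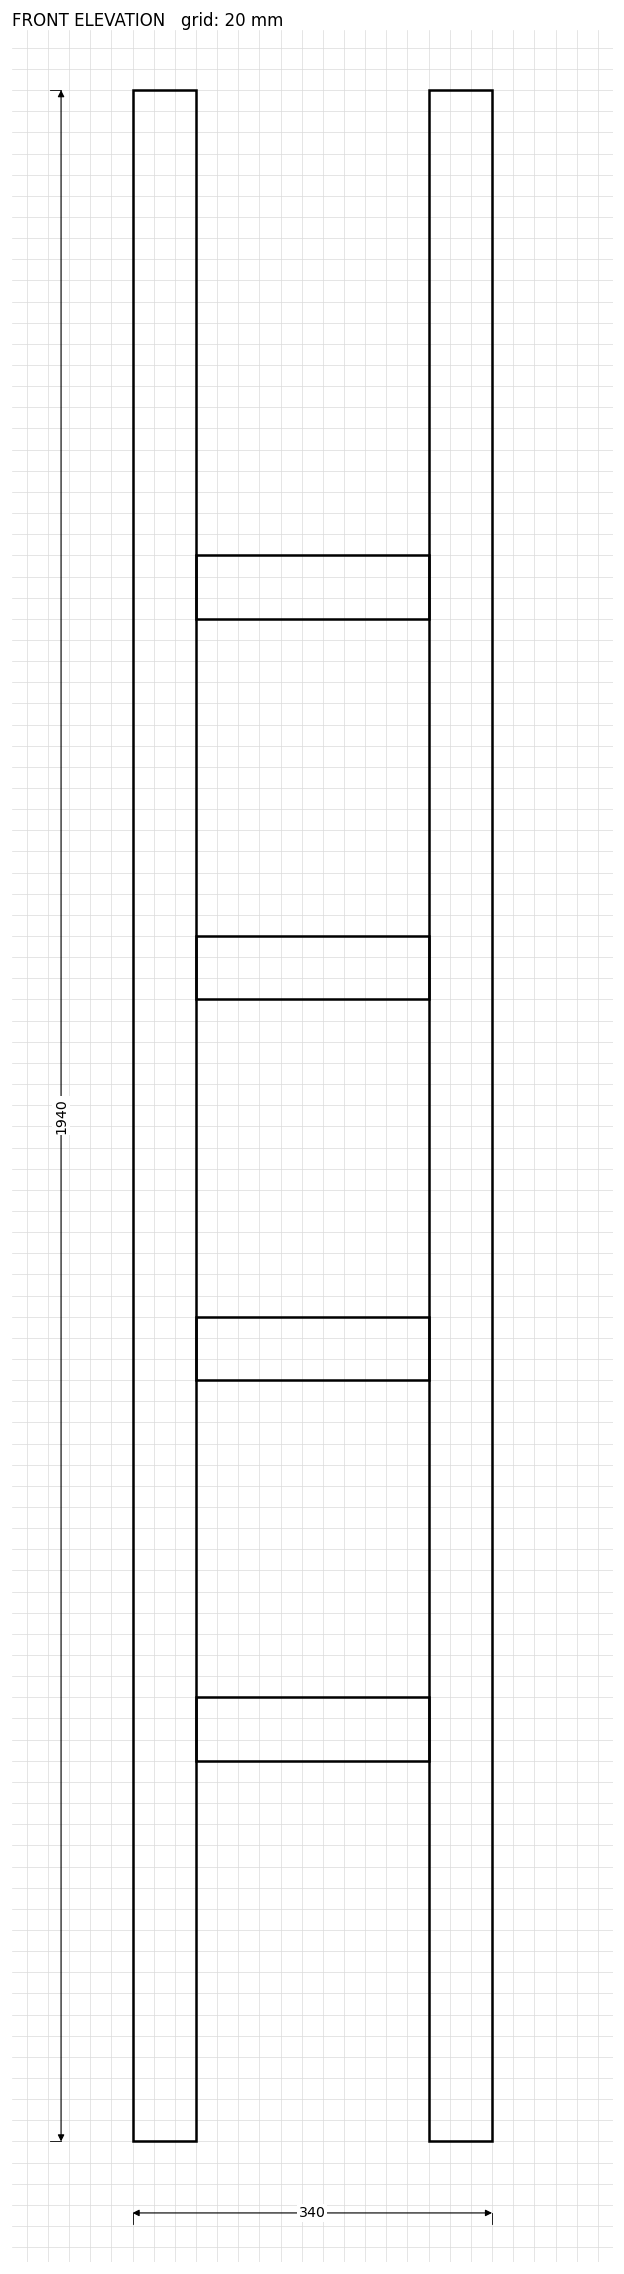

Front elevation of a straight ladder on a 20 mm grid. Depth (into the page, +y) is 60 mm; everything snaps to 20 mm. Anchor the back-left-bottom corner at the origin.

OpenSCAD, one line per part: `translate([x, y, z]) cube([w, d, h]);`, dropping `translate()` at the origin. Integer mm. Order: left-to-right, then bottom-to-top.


cube([60, 60, 1940]);
translate([60, 0, 360]) cube([220, 60, 60]);
translate([60, 0, 720]) cube([220, 60, 60]);
translate([60, 0, 1080]) cube([220, 60, 60]);
translate([60, 0, 1440]) cube([220, 60, 60]);
translate([280, 0, 0]) cube([60, 60, 1940]);
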